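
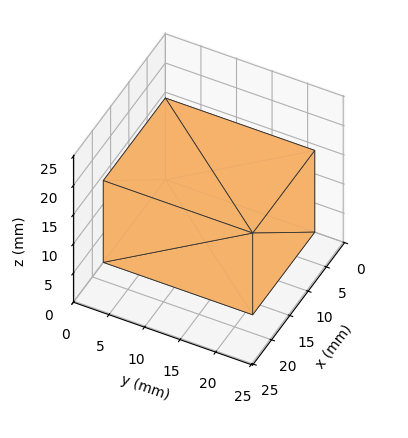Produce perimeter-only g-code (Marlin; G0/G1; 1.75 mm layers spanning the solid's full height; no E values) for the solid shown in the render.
Reading the render: the shape is a rectangular box, roughly 17 × 21 mm footprint and 14 mm tall (dimensions read to the nearest mm from the axis ticks). For the g-code, the solid's height is divided into equal slices at the stated Δz and each level perimeter traced with G1 moves after a G0 lift.

; perimeter-only toolpath
G21 ; units = mm
G90 ; absolute positioning
G28 ; home
; layer 1
G0 Z1.75
G0 X0.00 Y0.00
G1 X17.00 Y0.00
G1 X17.00 Y21.00
G1 X0.00 Y21.00
G1 X0.00 Y0.00
; layer 2
G0 Z3.50
G0 X0.00 Y0.00
G1 X17.00 Y0.00
G1 X17.00 Y21.00
G1 X0.00 Y21.00
G1 X0.00 Y0.00
; layer 3
G0 Z5.25
G0 X0.00 Y0.00
G1 X17.00 Y0.00
G1 X17.00 Y21.00
G1 X0.00 Y21.00
G1 X0.00 Y0.00
; layer 4
G0 Z7.00
G0 X0.00 Y0.00
G1 X17.00 Y0.00
G1 X17.00 Y21.00
G1 X0.00 Y21.00
G1 X0.00 Y0.00
; layer 5
G0 Z8.75
G0 X0.00 Y0.00
G1 X17.00 Y0.00
G1 X17.00 Y21.00
G1 X0.00 Y21.00
G1 X0.00 Y0.00
; layer 6
G0 Z10.50
G0 X0.00 Y0.00
G1 X17.00 Y0.00
G1 X17.00 Y21.00
G1 X0.00 Y21.00
G1 X0.00 Y0.00
; layer 7
G0 Z12.25
G0 X0.00 Y0.00
G1 X17.00 Y0.00
G1 X17.00 Y21.00
G1 X0.00 Y21.00
G1 X0.00 Y0.00
; layer 8
G0 Z14.00
G0 X0.00 Y0.00
G1 X17.00 Y0.00
G1 X17.00 Y21.00
G1 X0.00 Y21.00
G1 X0.00 Y0.00
M2 ; end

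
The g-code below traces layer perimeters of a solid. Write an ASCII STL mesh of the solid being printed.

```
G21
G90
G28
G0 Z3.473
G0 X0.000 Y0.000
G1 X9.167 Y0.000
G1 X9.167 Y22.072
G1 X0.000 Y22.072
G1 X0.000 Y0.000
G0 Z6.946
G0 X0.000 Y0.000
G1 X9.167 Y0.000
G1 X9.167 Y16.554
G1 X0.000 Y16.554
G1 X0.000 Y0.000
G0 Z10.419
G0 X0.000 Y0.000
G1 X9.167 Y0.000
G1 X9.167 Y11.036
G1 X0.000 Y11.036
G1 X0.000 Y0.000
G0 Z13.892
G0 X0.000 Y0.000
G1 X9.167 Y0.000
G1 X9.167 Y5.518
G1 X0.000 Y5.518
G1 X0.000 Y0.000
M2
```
solid part
  facet normal 0.0000 0.0000 -1.0000
    outer loop
      vertex 9.167 27.590 0.000
      vertex 9.167 0.000 0.000
      vertex 0.000 0.000 0.000
    endloop
  endfacet
  facet normal 0.0000 0.0000 -1.0000
    outer loop
      vertex 0.000 27.590 0.000
      vertex 9.167 27.590 0.000
      vertex 0.000 0.000 0.000
    endloop
  endfacet
  facet normal 0.0000 -1.0000 0.0000
    outer loop
      vertex 0.000 0.000 0.000
      vertex 9.167 0.000 0.000
      vertex 9.167 0.000 17.365
    endloop
  endfacet
  facet normal 0.0000 -1.0000 0.0000
    outer loop
      vertex 0.000 0.000 0.000
      vertex 9.167 0.000 17.365
      vertex 0.000 0.000 17.365
    endloop
  endfacet
  facet normal 0.0000 0.5327 0.8463
    outer loop
      vertex 0.000 0.000 17.365
      vertex 9.167 0.000 17.365
      vertex 9.167 27.590 0.000
    endloop
  endfacet
  facet normal 0.0000 0.5327 0.8463
    outer loop
      vertex 0.000 0.000 17.365
      vertex 9.167 27.590 0.000
      vertex 0.000 27.590 0.000
    endloop
  endfacet
  facet normal -1.0000 0.0000 0.0000
    outer loop
      vertex 0.000 0.000 17.365
      vertex 0.000 27.590 0.000
      vertex 0.000 0.000 0.000
    endloop
  endfacet
  facet normal 1.0000 0.0000 0.0000
    outer loop
      vertex 9.167 0.000 0.000
      vertex 9.167 27.590 0.000
      vertex 9.167 0.000 17.365
    endloop
  endfacet
endsolid part

The G0 Z moves step by Δz≈3.473 mm. The G1 loops shrink linearly with z, so the solid tapers from its base footprint up to z≈17.4. Closing with a flat bottom cap and the tapered top and triangulating gives 8 facets — a wedge (ramp): 9.17 × 27.6 mm base, rising to 17.4 mm along the y=0 edge and sloping linearly to z=0 at y=27.6.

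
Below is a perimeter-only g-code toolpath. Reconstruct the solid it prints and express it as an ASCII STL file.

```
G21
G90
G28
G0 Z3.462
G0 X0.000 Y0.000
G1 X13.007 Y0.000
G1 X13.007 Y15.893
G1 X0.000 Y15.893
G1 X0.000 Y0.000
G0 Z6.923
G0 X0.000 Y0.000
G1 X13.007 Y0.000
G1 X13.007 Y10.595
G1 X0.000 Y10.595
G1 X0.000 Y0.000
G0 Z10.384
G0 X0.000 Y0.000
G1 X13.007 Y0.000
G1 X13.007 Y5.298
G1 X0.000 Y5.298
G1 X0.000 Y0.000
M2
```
solid part
  facet normal 0.0000 0.0000 -1.0000
    outer loop
      vertex 13.007 21.190 0.000
      vertex 13.007 0.000 0.000
      vertex 0.000 0.000 0.000
    endloop
  endfacet
  facet normal 0.0000 0.0000 -1.0000
    outer loop
      vertex 0.000 21.190 0.000
      vertex 13.007 21.190 0.000
      vertex 0.000 0.000 0.000
    endloop
  endfacet
  facet normal 0.0000 -1.0000 0.0000
    outer loop
      vertex 0.000 0.000 0.000
      vertex 13.007 0.000 0.000
      vertex 13.007 0.000 13.846
    endloop
  endfacet
  facet normal 0.0000 -1.0000 0.0000
    outer loop
      vertex 0.000 0.000 0.000
      vertex 13.007 0.000 13.846
      vertex 0.000 0.000 13.846
    endloop
  endfacet
  facet normal 0.0000 0.5470 0.8371
    outer loop
      vertex 0.000 0.000 13.846
      vertex 13.007 0.000 13.846
      vertex 13.007 21.190 0.000
    endloop
  endfacet
  facet normal 0.0000 0.5470 0.8371
    outer loop
      vertex 0.000 0.000 13.846
      vertex 13.007 21.190 0.000
      vertex 0.000 21.190 0.000
    endloop
  endfacet
  facet normal -1.0000 0.0000 0.0000
    outer loop
      vertex 0.000 0.000 13.846
      vertex 0.000 21.190 0.000
      vertex 0.000 0.000 0.000
    endloop
  endfacet
  facet normal 1.0000 0.0000 0.0000
    outer loop
      vertex 13.007 0.000 0.000
      vertex 13.007 21.190 0.000
      vertex 13.007 0.000 13.846
    endloop
  endfacet
endsolid part

The G0 Z moves step by Δz≈3.462 mm. The G1 loops shrink linearly with z, so the solid tapers from its base footprint up to z≈13.8. Closing with a flat bottom cap and the tapered top and triangulating gives 8 facets — a wedge (ramp): 13 × 21.2 mm base, rising to 13.8 mm along the y=0 edge and sloping linearly to z=0 at y=21.2.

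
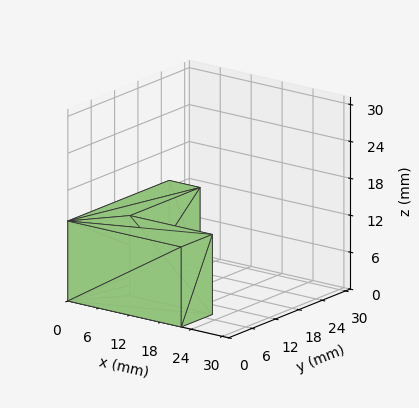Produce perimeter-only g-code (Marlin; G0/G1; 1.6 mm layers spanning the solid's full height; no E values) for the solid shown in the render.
Reading the render: the shape is an L-shaped prism: outer 22 × 26 mm, arm thicknesses ≈ 8 mm (horizontal) and 6 mm (vertical), extruded 13 mm in z (dimensions read to the nearest mm from the axis ticks). For the g-code, the solid's height is divided into equal slices at the stated Δz and each level perimeter traced with G1 moves after a G0 lift.

; perimeter-only toolpath
G21 ; units = mm
G90 ; absolute positioning
G28 ; home
; layer 1
G0 Z1.6
G0 X0.0 Y0.0
G1 X22.0 Y0.0
G1 X22.0 Y8.0
G1 X6.0 Y8.0
G1 X6.0 Y26.0
G1 X0.0 Y26.0
G1 X0.0 Y0.0
; layer 2
G0 Z3.2
G0 X0.0 Y0.0
G1 X22.0 Y0.0
G1 X22.0 Y8.0
G1 X6.0 Y8.0
G1 X6.0 Y26.0
G1 X0.0 Y26.0
G1 X0.0 Y0.0
; layer 3
G0 Z4.9
G0 X0.0 Y0.0
G1 X22.0 Y0.0
G1 X22.0 Y8.0
G1 X6.0 Y8.0
G1 X6.0 Y26.0
G1 X0.0 Y26.0
G1 X0.0 Y0.0
; layer 4
G0 Z6.5
G0 X0.0 Y0.0
G1 X22.0 Y0.0
G1 X22.0 Y8.0
G1 X6.0 Y8.0
G1 X6.0 Y26.0
G1 X0.0 Y26.0
G1 X0.0 Y0.0
; layer 5
G0 Z8.1
G0 X0.0 Y0.0
G1 X22.0 Y0.0
G1 X22.0 Y8.0
G1 X6.0 Y8.0
G1 X6.0 Y26.0
G1 X0.0 Y26.0
G1 X0.0 Y0.0
; layer 6
G0 Z9.8
G0 X0.0 Y0.0
G1 X22.0 Y0.0
G1 X22.0 Y8.0
G1 X6.0 Y8.0
G1 X6.0 Y26.0
G1 X0.0 Y26.0
G1 X0.0 Y0.0
; layer 7
G0 Z11.4
G0 X0.0 Y0.0
G1 X22.0 Y0.0
G1 X22.0 Y8.0
G1 X6.0 Y8.0
G1 X6.0 Y26.0
G1 X0.0 Y26.0
G1 X0.0 Y0.0
; layer 8
G0 Z13.0
G0 X0.0 Y0.0
G1 X22.0 Y0.0
G1 X22.0 Y8.0
G1 X6.0 Y8.0
G1 X6.0 Y26.0
G1 X0.0 Y26.0
G1 X0.0 Y0.0
M2 ; end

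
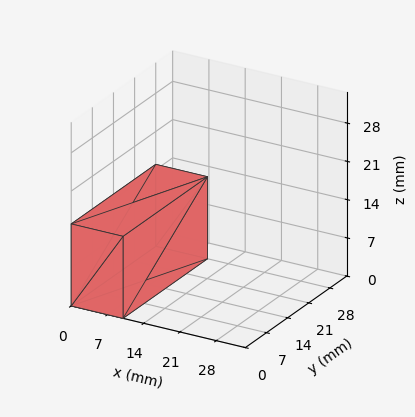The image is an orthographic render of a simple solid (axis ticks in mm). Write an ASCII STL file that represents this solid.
Reading the render: the shape is a rectangular box, roughly 10 × 28 mm footprint and 15 mm tall (dimensions read to the nearest mm from the axis ticks). For the STL, each face is triangulated and given an outward normal.

solid part
  facet normal 0.0000 0.0000 -1.0000
    outer loop
      vertex 10.0 28.0 0.0
      vertex 10.0 0.0 0.0
      vertex 0.0 0.0 0.0
    endloop
  endfacet
  facet normal 0.0000 0.0000 -1.0000
    outer loop
      vertex 0.0 28.0 0.0
      vertex 10.0 28.0 0.0
      vertex 0.0 0.0 0.0
    endloop
  endfacet
  facet normal 0.0000 0.0000 1.0000
    outer loop
      vertex 0.0 0.0 15.0
      vertex 10.0 0.0 15.0
      vertex 10.0 28.0 15.0
    endloop
  endfacet
  facet normal 0.0000 0.0000 1.0000
    outer loop
      vertex 0.0 0.0 15.0
      vertex 10.0 28.0 15.0
      vertex 0.0 28.0 15.0
    endloop
  endfacet
  facet normal 0.0000 -1.0000 0.0000
    outer loop
      vertex 0.0 0.0 0.0
      vertex 10.0 0.0 0.0
      vertex 10.0 0.0 15.0
    endloop
  endfacet
  facet normal 0.0000 -1.0000 0.0000
    outer loop
      vertex 0.0 0.0 0.0
      vertex 10.0 0.0 15.0
      vertex 0.0 0.0 15.0
    endloop
  endfacet
  facet normal 0.0000 1.0000 0.0000
    outer loop
      vertex 10.0 28.0 15.0
      vertex 10.0 28.0 0.0
      vertex 0.0 28.0 0.0
    endloop
  endfacet
  facet normal 0.0000 1.0000 0.0000
    outer loop
      vertex 0.0 28.0 15.0
      vertex 10.0 28.0 15.0
      vertex 0.0 28.0 0.0
    endloop
  endfacet
  facet normal -1.0000 0.0000 0.0000
    outer loop
      vertex 0.0 28.0 15.0
      vertex 0.0 28.0 0.0
      vertex 0.0 0.0 0.0
    endloop
  endfacet
  facet normal -1.0000 0.0000 0.0000
    outer loop
      vertex 0.0 0.0 15.0
      vertex 0.0 28.0 15.0
      vertex 0.0 0.0 0.0
    endloop
  endfacet
  facet normal 1.0000 0.0000 0.0000
    outer loop
      vertex 10.0 0.0 0.0
      vertex 10.0 28.0 0.0
      vertex 10.0 28.0 15.0
    endloop
  endfacet
  facet normal 1.0000 0.0000 0.0000
    outer loop
      vertex 10.0 0.0 0.0
      vertex 10.0 28.0 15.0
      vertex 10.0 0.0 15.0
    endloop
  endfacet
endsolid part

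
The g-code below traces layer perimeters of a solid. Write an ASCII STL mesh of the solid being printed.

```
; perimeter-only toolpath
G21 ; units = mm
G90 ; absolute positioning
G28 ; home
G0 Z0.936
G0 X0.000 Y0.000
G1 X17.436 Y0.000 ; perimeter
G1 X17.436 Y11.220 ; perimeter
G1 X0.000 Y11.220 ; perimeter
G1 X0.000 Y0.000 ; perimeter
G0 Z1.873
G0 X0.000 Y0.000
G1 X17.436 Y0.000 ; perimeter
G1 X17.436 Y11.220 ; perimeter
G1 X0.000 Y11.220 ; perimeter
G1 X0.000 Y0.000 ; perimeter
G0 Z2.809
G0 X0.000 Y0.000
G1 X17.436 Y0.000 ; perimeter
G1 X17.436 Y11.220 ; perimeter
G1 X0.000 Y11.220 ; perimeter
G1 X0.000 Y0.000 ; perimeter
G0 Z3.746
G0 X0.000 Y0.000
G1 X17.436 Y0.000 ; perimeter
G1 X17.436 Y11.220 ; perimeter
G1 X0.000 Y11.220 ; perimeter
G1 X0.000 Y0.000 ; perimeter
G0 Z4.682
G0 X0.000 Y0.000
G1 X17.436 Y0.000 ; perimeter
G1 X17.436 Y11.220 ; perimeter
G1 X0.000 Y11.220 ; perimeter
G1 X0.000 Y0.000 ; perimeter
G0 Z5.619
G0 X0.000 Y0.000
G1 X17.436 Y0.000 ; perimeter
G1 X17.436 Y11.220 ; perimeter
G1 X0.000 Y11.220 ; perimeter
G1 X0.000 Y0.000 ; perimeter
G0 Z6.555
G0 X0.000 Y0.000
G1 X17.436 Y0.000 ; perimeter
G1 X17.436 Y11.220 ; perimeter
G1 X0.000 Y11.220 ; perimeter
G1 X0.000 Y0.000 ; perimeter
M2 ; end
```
solid part
  facet normal 0.0000 0.0000 -1.0000
    outer loop
      vertex 17.436 11.220 0.000
      vertex 17.436 0.000 0.000
      vertex 0.000 0.000 0.000
    endloop
  endfacet
  facet normal 0.0000 0.0000 -1.0000
    outer loop
      vertex 0.000 11.220 0.000
      vertex 17.436 11.220 0.000
      vertex 0.000 0.000 0.000
    endloop
  endfacet
  facet normal 0.0000 0.0000 1.0000
    outer loop
      vertex 0.000 0.000 6.555
      vertex 17.436 0.000 6.555
      vertex 17.436 11.220 6.555
    endloop
  endfacet
  facet normal 0.0000 0.0000 1.0000
    outer loop
      vertex 0.000 0.000 6.555
      vertex 17.436 11.220 6.555
      vertex 0.000 11.220 6.555
    endloop
  endfacet
  facet normal 0.0000 -1.0000 0.0000
    outer loop
      vertex 0.000 0.000 0.000
      vertex 17.436 0.000 0.000
      vertex 17.436 0.000 6.555
    endloop
  endfacet
  facet normal 0.0000 -1.0000 0.0000
    outer loop
      vertex 0.000 0.000 0.000
      vertex 17.436 0.000 6.555
      vertex 0.000 0.000 6.555
    endloop
  endfacet
  facet normal 0.0000 1.0000 0.0000
    outer loop
      vertex 17.436 11.220 6.555
      vertex 17.436 11.220 0.000
      vertex 0.000 11.220 0.000
    endloop
  endfacet
  facet normal 0.0000 1.0000 0.0000
    outer loop
      vertex 0.000 11.220 6.555
      vertex 17.436 11.220 6.555
      vertex 0.000 11.220 0.000
    endloop
  endfacet
  facet normal -1.0000 0.0000 0.0000
    outer loop
      vertex 0.000 11.220 6.555
      vertex 0.000 11.220 0.000
      vertex 0.000 0.000 0.000
    endloop
  endfacet
  facet normal -1.0000 0.0000 0.0000
    outer loop
      vertex 0.000 0.000 6.555
      vertex 0.000 11.220 6.555
      vertex 0.000 0.000 0.000
    endloop
  endfacet
  facet normal 1.0000 0.0000 0.0000
    outer loop
      vertex 17.436 0.000 0.000
      vertex 17.436 11.220 0.000
      vertex 17.436 11.220 6.555
    endloop
  endfacet
  facet normal 1.0000 0.0000 0.0000
    outer loop
      vertex 17.436 0.000 0.000
      vertex 17.436 11.220 6.555
      vertex 17.436 0.000 6.555
    endloop
  endfacet
endsolid part

The G0 Z moves step by Δz≈0.936 mm. Every layer's G1 loop is the same polygon, so the solid is a straight extrusion of it from z=0 to z≈6.55. Closing with flat bottom and top caps and triangulating gives 12 facets — a rectangular box, roughly 17.4 × 11.2 mm footprint and 6.55 mm tall.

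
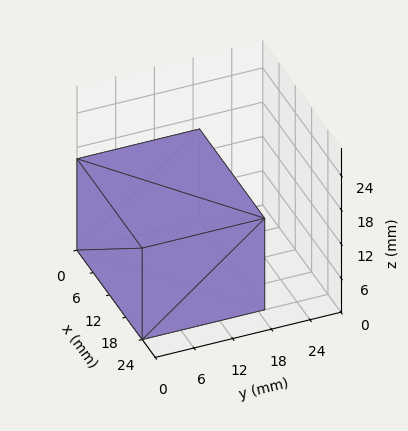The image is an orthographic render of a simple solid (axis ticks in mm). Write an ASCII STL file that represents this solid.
Reading the render: the shape is a rectangular box, roughly 24 × 19 mm footprint and 16 mm tall (dimensions read to the nearest mm from the axis ticks). For the STL, each face is triangulated and given an outward normal.

solid part
  facet normal 0.0000 0.0000 -1.0000
    outer loop
      vertex 24.00 19.00 0.00
      vertex 24.00 0.00 0.00
      vertex 0.00 0.00 0.00
    endloop
  endfacet
  facet normal 0.0000 0.0000 -1.0000
    outer loop
      vertex 0.00 19.00 0.00
      vertex 24.00 19.00 0.00
      vertex 0.00 0.00 0.00
    endloop
  endfacet
  facet normal 0.0000 0.0000 1.0000
    outer loop
      vertex 0.00 0.00 16.00
      vertex 24.00 0.00 16.00
      vertex 24.00 19.00 16.00
    endloop
  endfacet
  facet normal 0.0000 0.0000 1.0000
    outer loop
      vertex 0.00 0.00 16.00
      vertex 24.00 19.00 16.00
      vertex 0.00 19.00 16.00
    endloop
  endfacet
  facet normal 0.0000 -1.0000 0.0000
    outer loop
      vertex 0.00 0.00 0.00
      vertex 24.00 0.00 0.00
      vertex 24.00 0.00 16.00
    endloop
  endfacet
  facet normal 0.0000 -1.0000 0.0000
    outer loop
      vertex 0.00 0.00 0.00
      vertex 24.00 0.00 16.00
      vertex 0.00 0.00 16.00
    endloop
  endfacet
  facet normal 0.0000 1.0000 0.0000
    outer loop
      vertex 24.00 19.00 16.00
      vertex 24.00 19.00 0.00
      vertex 0.00 19.00 0.00
    endloop
  endfacet
  facet normal 0.0000 1.0000 0.0000
    outer loop
      vertex 0.00 19.00 16.00
      vertex 24.00 19.00 16.00
      vertex 0.00 19.00 0.00
    endloop
  endfacet
  facet normal -1.0000 0.0000 0.0000
    outer loop
      vertex 0.00 19.00 16.00
      vertex 0.00 19.00 0.00
      vertex 0.00 0.00 0.00
    endloop
  endfacet
  facet normal -1.0000 0.0000 0.0000
    outer loop
      vertex 0.00 0.00 16.00
      vertex 0.00 19.00 16.00
      vertex 0.00 0.00 0.00
    endloop
  endfacet
  facet normal 1.0000 0.0000 0.0000
    outer loop
      vertex 24.00 0.00 0.00
      vertex 24.00 19.00 0.00
      vertex 24.00 19.00 16.00
    endloop
  endfacet
  facet normal 1.0000 0.0000 0.0000
    outer loop
      vertex 24.00 0.00 0.00
      vertex 24.00 19.00 16.00
      vertex 24.00 0.00 16.00
    endloop
  endfacet
endsolid part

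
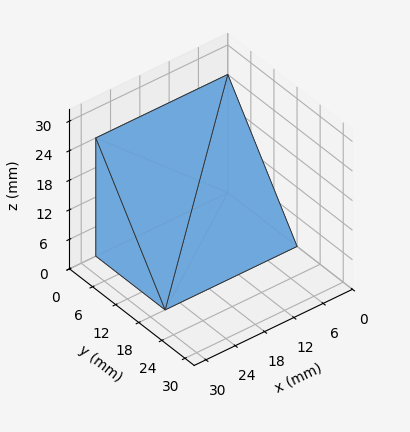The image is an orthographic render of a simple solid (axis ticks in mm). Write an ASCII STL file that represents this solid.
Reading the render: the shape is a wedge (ramp): 27 × 18 mm base, rising to 24 mm along the y=0 edge and sloping linearly to z=0 at y=18 (dimensions read to the nearest mm from the axis ticks). For the STL, each face is triangulated and given an outward normal.

solid part
  facet normal 0.0000 0.0000 -1.0000
    outer loop
      vertex 27.000 18.000 0.000
      vertex 27.000 0.000 0.000
      vertex 0.000 0.000 0.000
    endloop
  endfacet
  facet normal 0.0000 0.0000 -1.0000
    outer loop
      vertex 0.000 18.000 0.000
      vertex 27.000 18.000 0.000
      vertex 0.000 0.000 0.000
    endloop
  endfacet
  facet normal 0.0000 -1.0000 0.0000
    outer loop
      vertex 0.000 0.000 0.000
      vertex 27.000 0.000 0.000
      vertex 27.000 0.000 24.000
    endloop
  endfacet
  facet normal 0.0000 -1.0000 0.0000
    outer loop
      vertex 0.000 0.000 0.000
      vertex 27.000 0.000 24.000
      vertex 0.000 0.000 24.000
    endloop
  endfacet
  facet normal 0.0000 0.8000 0.6000
    outer loop
      vertex 0.000 0.000 24.000
      vertex 27.000 0.000 24.000
      vertex 27.000 18.000 0.000
    endloop
  endfacet
  facet normal 0.0000 0.8000 0.6000
    outer loop
      vertex 0.000 0.000 24.000
      vertex 27.000 18.000 0.000
      vertex 0.000 18.000 0.000
    endloop
  endfacet
  facet normal -1.0000 0.0000 0.0000
    outer loop
      vertex 0.000 0.000 24.000
      vertex 0.000 18.000 0.000
      vertex 0.000 0.000 0.000
    endloop
  endfacet
  facet normal 1.0000 0.0000 0.0000
    outer loop
      vertex 27.000 0.000 0.000
      vertex 27.000 18.000 0.000
      vertex 27.000 0.000 24.000
    endloop
  endfacet
endsolid part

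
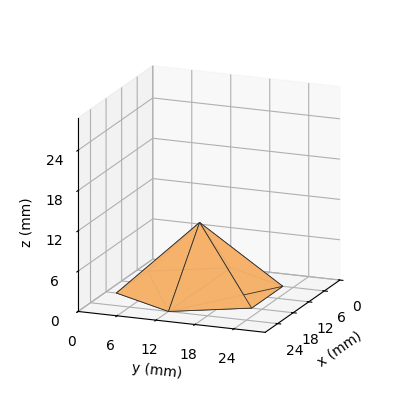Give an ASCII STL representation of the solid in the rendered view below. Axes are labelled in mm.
Reading the render: the shape is a regular 6-sided pyramid, base circumscribed radius ≈ 12 mm, apex at z ≈ 10 mm (dimensions read to the nearest mm from the axis ticks). For the STL, each face is triangulated and given an outward normal.

solid part
  facet normal 0.0000 0.0000 -1.0000
    outer loop
      vertex 6.0 22.4 0.0
      vertex 18.0 22.4 0.0
      vertex 24.0 12.0 0.0
    endloop
  endfacet
  facet normal 0.0000 0.0000 -1.0000
    outer loop
      vertex 0.0 12.0 0.0
      vertex 6.0 22.4 0.0
      vertex 24.0 12.0 0.0
    endloop
  endfacet
  facet normal 0.0000 0.0000 -1.0000
    outer loop
      vertex 6.0 1.6 0.0
      vertex 0.0 12.0 0.0
      vertex 24.0 12.0 0.0
    endloop
  endfacet
  facet normal 0.0000 0.0000 -1.0000
    outer loop
      vertex 18.0 1.6 0.0
      vertex 6.0 1.6 0.0
      vertex 24.0 12.0 0.0
    endloop
  endfacet
  facet normal 0.6005 0.3465 0.7206
    outer loop
      vertex 24.0 12.0 0.0
      vertex 18.0 22.4 0.0
      vertex 12.0 12.0 10.0
    endloop
  endfacet
  facet normal 0.0000 0.6931 0.7208
    outer loop
      vertex 18.0 22.4 0.0
      vertex 6.0 22.4 0.0
      vertex 12.0 12.0 10.0
    endloop
  endfacet
  facet normal -0.6005 0.3465 0.7206
    outer loop
      vertex 6.0 22.4 0.0
      vertex 0.0 12.0 0.0
      vertex 12.0 12.0 10.0
    endloop
  endfacet
  facet normal -0.6005 -0.3465 0.7206
    outer loop
      vertex 0.0 12.0 0.0
      vertex 6.0 1.6 0.0
      vertex 12.0 12.0 10.0
    endloop
  endfacet
  facet normal 0.0000 -0.6931 0.7208
    outer loop
      vertex 6.0 1.6 0.0
      vertex 18.0 1.6 0.0
      vertex 12.0 12.0 10.0
    endloop
  endfacet
  facet normal 0.6005 -0.3465 0.7206
    outer loop
      vertex 18.0 1.6 0.0
      vertex 24.0 12.0 0.0
      vertex 12.0 12.0 10.0
    endloop
  endfacet
endsolid part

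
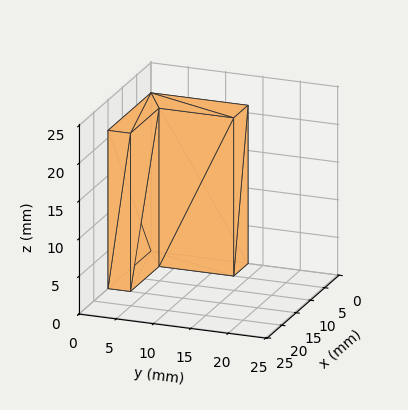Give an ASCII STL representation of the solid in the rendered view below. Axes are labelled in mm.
Reading the render: the shape is an L-shaped prism: outer 15 × 13 mm, arm thicknesses ≈ 3 mm (horizontal) and 5 mm (vertical), extruded 21 mm in z (dimensions read to the nearest mm from the axis ticks). For the STL, each face is triangulated and given an outward normal.

solid part
  facet normal 0.0000 0.0000 -1.0000
    outer loop
      vertex 15.00 3.00 0.00
      vertex 15.00 0.00 0.00
      vertex 0.00 0.00 0.00
    endloop
  endfacet
  facet normal 0.0000 0.0000 -1.0000
    outer loop
      vertex 5.00 3.00 0.00
      vertex 15.00 3.00 0.00
      vertex 0.00 0.00 0.00
    endloop
  endfacet
  facet normal 0.0000 0.0000 -1.0000
    outer loop
      vertex 5.00 13.00 0.00
      vertex 5.00 3.00 0.00
      vertex 0.00 0.00 0.00
    endloop
  endfacet
  facet normal 0.0000 0.0000 -1.0000
    outer loop
      vertex 0.00 13.00 0.00
      vertex 5.00 13.00 0.00
      vertex 0.00 0.00 0.00
    endloop
  endfacet
  facet normal 0.0000 0.0000 1.0000
    outer loop
      vertex 0.00 0.00 21.00
      vertex 15.00 0.00 21.00
      vertex 15.00 3.00 21.00
    endloop
  endfacet
  facet normal 0.0000 0.0000 1.0000
    outer loop
      vertex 0.00 0.00 21.00
      vertex 15.00 3.00 21.00
      vertex 5.00 3.00 21.00
    endloop
  endfacet
  facet normal 0.0000 0.0000 1.0000
    outer loop
      vertex 0.00 0.00 21.00
      vertex 5.00 3.00 21.00
      vertex 5.00 13.00 21.00
    endloop
  endfacet
  facet normal 0.0000 0.0000 1.0000
    outer loop
      vertex 0.00 0.00 21.00
      vertex 5.00 13.00 21.00
      vertex 0.00 13.00 21.00
    endloop
  endfacet
  facet normal 0.0000 -1.0000 0.0000
    outer loop
      vertex 0.00 0.00 0.00
      vertex 15.00 0.00 0.00
      vertex 15.00 0.00 21.00
    endloop
  endfacet
  facet normal 0.0000 -1.0000 0.0000
    outer loop
      vertex 0.00 0.00 0.00
      vertex 15.00 0.00 21.00
      vertex 0.00 0.00 21.00
    endloop
  endfacet
  facet normal 1.0000 0.0000 0.0000
    outer loop
      vertex 15.00 0.00 0.00
      vertex 15.00 3.00 0.00
      vertex 15.00 3.00 21.00
    endloop
  endfacet
  facet normal 1.0000 0.0000 0.0000
    outer loop
      vertex 15.00 0.00 0.00
      vertex 15.00 3.00 21.00
      vertex 15.00 0.00 21.00
    endloop
  endfacet
  facet normal 0.0000 1.0000 0.0000
    outer loop
      vertex 15.00 3.00 0.00
      vertex 5.00 3.00 0.00
      vertex 5.00 3.00 21.00
    endloop
  endfacet
  facet normal 0.0000 1.0000 0.0000
    outer loop
      vertex 15.00 3.00 0.00
      vertex 5.00 3.00 21.00
      vertex 15.00 3.00 21.00
    endloop
  endfacet
  facet normal 1.0000 0.0000 0.0000
    outer loop
      vertex 5.00 3.00 0.00
      vertex 5.00 13.00 0.00
      vertex 5.00 13.00 21.00
    endloop
  endfacet
  facet normal 1.0000 0.0000 0.0000
    outer loop
      vertex 5.00 3.00 0.00
      vertex 5.00 13.00 21.00
      vertex 5.00 3.00 21.00
    endloop
  endfacet
  facet normal 0.0000 1.0000 0.0000
    outer loop
      vertex 5.00 13.00 0.00
      vertex 0.00 13.00 0.00
      vertex 0.00 13.00 21.00
    endloop
  endfacet
  facet normal 0.0000 1.0000 0.0000
    outer loop
      vertex 5.00 13.00 0.00
      vertex 0.00 13.00 21.00
      vertex 5.00 13.00 21.00
    endloop
  endfacet
  facet normal -1.0000 0.0000 0.0000
    outer loop
      vertex 0.00 13.00 0.00
      vertex 0.00 0.00 0.00
      vertex 0.00 0.00 21.00
    endloop
  endfacet
  facet normal -1.0000 0.0000 0.0000
    outer loop
      vertex 0.00 13.00 0.00
      vertex 0.00 0.00 21.00
      vertex 0.00 13.00 21.00
    endloop
  endfacet
endsolid part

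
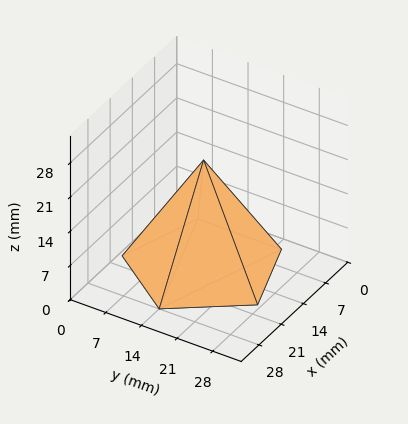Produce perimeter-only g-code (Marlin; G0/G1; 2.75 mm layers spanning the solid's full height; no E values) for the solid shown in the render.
Reading the render: the shape is a regular 5-sided pyramid, base circumscribed radius ≈ 14 mm, apex at z ≈ 22 mm (dimensions read to the nearest mm from the axis ticks). For the g-code, the solid's height is divided into equal slices at the stated Δz and each level perimeter traced with G1 moves after a G0 lift.

; perimeter-only toolpath
G21 ; units = mm
G90 ; absolute positioning
G28 ; home
; layer 1
G0 Z2.75
G0 X26.25 Y14.00
G1 X17.79 Y25.65
G1 X4.09 Y21.20
G1 X4.09 Y6.80
G1 X17.79 Y2.35
G1 X26.25 Y14.00
; layer 2
G0 Z5.50
G0 X24.50 Y14.00
G1 X17.25 Y23.98
G1 X5.50 Y20.17
G1 X5.50 Y7.83
G1 X17.25 Y4.02
G1 X24.50 Y14.00
; layer 3
G0 Z8.25
G0 X22.75 Y14.00
G1 X16.71 Y22.32
G1 X6.92 Y19.14
G1 X6.92 Y8.86
G1 X16.71 Y5.68
G1 X22.75 Y14.00
; layer 4
G0 Z11.00
G0 X21.00 Y14.00
G1 X16.16 Y20.66
G1 X8.34 Y18.12
G1 X8.34 Y9.88
G1 X16.16 Y7.34
G1 X21.00 Y14.00
; layer 5
G0 Z13.75
G0 X19.25 Y14.00
G1 X15.62 Y18.99
G1 X9.75 Y17.09
G1 X9.75 Y10.91
G1 X15.62 Y9.01
G1 X19.25 Y14.00
; layer 6
G0 Z16.50
G0 X17.50 Y14.00
G1 X15.08 Y17.33
G1 X11.17 Y16.06
G1 X11.17 Y11.94
G1 X15.08 Y10.67
G1 X17.50 Y14.00
; layer 7
G0 Z19.25
G0 X15.75 Y14.00
G1 X14.54 Y15.66
G1 X12.58 Y15.03
G1 X12.58 Y12.97
G1 X14.54 Y12.34
G1 X15.75 Y14.00
M2 ; end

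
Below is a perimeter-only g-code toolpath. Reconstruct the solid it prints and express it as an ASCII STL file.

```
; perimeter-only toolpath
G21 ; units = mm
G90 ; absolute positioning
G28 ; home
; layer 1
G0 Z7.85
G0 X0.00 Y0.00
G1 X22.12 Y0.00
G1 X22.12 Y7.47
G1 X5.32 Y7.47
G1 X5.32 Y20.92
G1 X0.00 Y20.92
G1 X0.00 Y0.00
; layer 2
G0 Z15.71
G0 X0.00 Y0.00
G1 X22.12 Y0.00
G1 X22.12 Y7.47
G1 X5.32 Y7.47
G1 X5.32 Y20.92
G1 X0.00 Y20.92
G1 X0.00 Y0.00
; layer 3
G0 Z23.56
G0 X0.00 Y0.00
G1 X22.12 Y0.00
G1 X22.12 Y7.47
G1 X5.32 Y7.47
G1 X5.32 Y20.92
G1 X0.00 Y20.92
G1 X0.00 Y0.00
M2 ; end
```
solid part
  facet normal 0.0000 0.0000 -1.0000
    outer loop
      vertex 22.12 7.47 0.00
      vertex 22.12 0.00 0.00
      vertex 0.00 0.00 0.00
    endloop
  endfacet
  facet normal 0.0000 0.0000 -1.0000
    outer loop
      vertex 5.32 7.47 0.00
      vertex 22.12 7.47 0.00
      vertex 0.00 0.00 0.00
    endloop
  endfacet
  facet normal 0.0000 0.0000 -1.0000
    outer loop
      vertex 5.32 20.92 0.00
      vertex 5.32 7.47 0.00
      vertex 0.00 0.00 0.00
    endloop
  endfacet
  facet normal 0.0000 0.0000 -1.0000
    outer loop
      vertex 0.00 20.92 0.00
      vertex 5.32 20.92 0.00
      vertex 0.00 0.00 0.00
    endloop
  endfacet
  facet normal 0.0000 0.0000 1.0000
    outer loop
      vertex 0.00 0.00 23.56
      vertex 22.12 0.00 23.56
      vertex 22.12 7.47 23.56
    endloop
  endfacet
  facet normal 0.0000 0.0000 1.0000
    outer loop
      vertex 0.00 0.00 23.56
      vertex 22.12 7.47 23.56
      vertex 5.32 7.47 23.56
    endloop
  endfacet
  facet normal 0.0000 0.0000 1.0000
    outer loop
      vertex 0.00 0.00 23.56
      vertex 5.32 7.47 23.56
      vertex 5.32 20.92 23.56
    endloop
  endfacet
  facet normal 0.0000 0.0000 1.0000
    outer loop
      vertex 0.00 0.00 23.56
      vertex 5.32 20.92 23.56
      vertex 0.00 20.92 23.56
    endloop
  endfacet
  facet normal 0.0000 -1.0000 0.0000
    outer loop
      vertex 0.00 0.00 0.00
      vertex 22.12 0.00 0.00
      vertex 22.12 0.00 23.56
    endloop
  endfacet
  facet normal 0.0000 -1.0000 0.0000
    outer loop
      vertex 0.00 0.00 0.00
      vertex 22.12 0.00 23.56
      vertex 0.00 0.00 23.56
    endloop
  endfacet
  facet normal 1.0000 0.0000 0.0000
    outer loop
      vertex 22.12 0.00 0.00
      vertex 22.12 7.47 0.00
      vertex 22.12 7.47 23.56
    endloop
  endfacet
  facet normal 1.0000 0.0000 0.0000
    outer loop
      vertex 22.12 0.00 0.00
      vertex 22.12 7.47 23.56
      vertex 22.12 0.00 23.56
    endloop
  endfacet
  facet normal 0.0000 1.0000 0.0000
    outer loop
      vertex 22.12 7.47 0.00
      vertex 5.32 7.47 0.00
      vertex 5.32 7.47 23.56
    endloop
  endfacet
  facet normal 0.0000 1.0000 0.0000
    outer loop
      vertex 22.12 7.47 0.00
      vertex 5.32 7.47 23.56
      vertex 22.12 7.47 23.56
    endloop
  endfacet
  facet normal 1.0000 0.0000 0.0000
    outer loop
      vertex 5.32 7.47 0.00
      vertex 5.32 20.92 0.00
      vertex 5.32 20.92 23.56
    endloop
  endfacet
  facet normal 1.0000 0.0000 0.0000
    outer loop
      vertex 5.32 7.47 0.00
      vertex 5.32 20.92 23.56
      vertex 5.32 7.47 23.56
    endloop
  endfacet
  facet normal 0.0000 1.0000 0.0000
    outer loop
      vertex 5.32 20.92 0.00
      vertex 0.00 20.92 0.00
      vertex 0.00 20.92 23.56
    endloop
  endfacet
  facet normal 0.0000 1.0000 0.0000
    outer loop
      vertex 5.32 20.92 0.00
      vertex 0.00 20.92 23.56
      vertex 5.32 20.92 23.56
    endloop
  endfacet
  facet normal -1.0000 0.0000 0.0000
    outer loop
      vertex 0.00 20.92 0.00
      vertex 0.00 0.00 0.00
      vertex 0.00 0.00 23.56
    endloop
  endfacet
  facet normal -1.0000 0.0000 0.0000
    outer loop
      vertex 0.00 20.92 0.00
      vertex 0.00 0.00 23.56
      vertex 0.00 20.92 23.56
    endloop
  endfacet
endsolid part

The G0 Z moves step by Δz≈7.85 mm. Every layer's G1 loop is the same polygon, so the solid is a straight extrusion of it from z=0 to z≈23.6. Closing with flat bottom and top caps and triangulating gives 20 facets — an L-shaped prism: outer 22.1 × 20.9 mm, arm thicknesses ≈ 7.47 mm (horizontal) and 5.32 mm (vertical), extruded 23.6 mm in z.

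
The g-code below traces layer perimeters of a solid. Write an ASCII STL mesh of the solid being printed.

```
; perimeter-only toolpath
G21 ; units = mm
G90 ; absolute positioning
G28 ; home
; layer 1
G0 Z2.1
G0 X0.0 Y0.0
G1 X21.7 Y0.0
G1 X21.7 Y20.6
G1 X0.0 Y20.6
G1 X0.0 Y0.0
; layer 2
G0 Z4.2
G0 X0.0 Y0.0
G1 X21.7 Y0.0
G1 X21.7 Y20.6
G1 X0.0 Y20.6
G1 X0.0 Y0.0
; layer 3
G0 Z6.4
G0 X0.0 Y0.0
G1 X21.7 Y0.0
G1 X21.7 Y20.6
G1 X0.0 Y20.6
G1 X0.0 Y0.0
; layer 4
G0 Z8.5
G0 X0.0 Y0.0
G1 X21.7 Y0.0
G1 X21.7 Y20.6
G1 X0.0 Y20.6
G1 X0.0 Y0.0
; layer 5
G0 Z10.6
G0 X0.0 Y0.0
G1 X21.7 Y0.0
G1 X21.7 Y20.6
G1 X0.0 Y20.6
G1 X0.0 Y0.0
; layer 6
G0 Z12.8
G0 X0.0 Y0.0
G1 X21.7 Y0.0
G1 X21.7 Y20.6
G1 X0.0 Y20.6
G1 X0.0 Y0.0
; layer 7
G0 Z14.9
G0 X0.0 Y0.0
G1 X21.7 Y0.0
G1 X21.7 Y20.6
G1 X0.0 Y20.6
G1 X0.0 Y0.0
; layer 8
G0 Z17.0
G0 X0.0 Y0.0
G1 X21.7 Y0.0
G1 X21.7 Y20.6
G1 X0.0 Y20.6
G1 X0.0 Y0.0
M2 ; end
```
solid part
  facet normal 0.0000 0.0000 -1.0000
    outer loop
      vertex 21.7 20.6 0.0
      vertex 21.7 0.0 0.0
      vertex 0.0 0.0 0.0
    endloop
  endfacet
  facet normal 0.0000 0.0000 -1.0000
    outer loop
      vertex 0.0 20.6 0.0
      vertex 21.7 20.6 0.0
      vertex 0.0 0.0 0.0
    endloop
  endfacet
  facet normal 0.0000 0.0000 1.0000
    outer loop
      vertex 0.0 0.0 17.0
      vertex 21.7 0.0 17.0
      vertex 21.7 20.6 17.0
    endloop
  endfacet
  facet normal 0.0000 0.0000 1.0000
    outer loop
      vertex 0.0 0.0 17.0
      vertex 21.7 20.6 17.0
      vertex 0.0 20.6 17.0
    endloop
  endfacet
  facet normal 0.0000 -1.0000 0.0000
    outer loop
      vertex 0.0 0.0 0.0
      vertex 21.7 0.0 0.0
      vertex 21.7 0.0 17.0
    endloop
  endfacet
  facet normal 0.0000 -1.0000 0.0000
    outer loop
      vertex 0.0 0.0 0.0
      vertex 21.7 0.0 17.0
      vertex 0.0 0.0 17.0
    endloop
  endfacet
  facet normal 0.0000 1.0000 0.0000
    outer loop
      vertex 21.7 20.6 17.0
      vertex 21.7 20.6 0.0
      vertex 0.0 20.6 0.0
    endloop
  endfacet
  facet normal 0.0000 1.0000 0.0000
    outer loop
      vertex 0.0 20.6 17.0
      vertex 21.7 20.6 17.0
      vertex 0.0 20.6 0.0
    endloop
  endfacet
  facet normal -1.0000 0.0000 0.0000
    outer loop
      vertex 0.0 20.6 17.0
      vertex 0.0 20.6 0.0
      vertex 0.0 0.0 0.0
    endloop
  endfacet
  facet normal -1.0000 0.0000 0.0000
    outer loop
      vertex 0.0 0.0 17.0
      vertex 0.0 20.6 17.0
      vertex 0.0 0.0 0.0
    endloop
  endfacet
  facet normal 1.0000 0.0000 0.0000
    outer loop
      vertex 21.7 0.0 0.0
      vertex 21.7 20.6 0.0
      vertex 21.7 20.6 17.0
    endloop
  endfacet
  facet normal 1.0000 0.0000 0.0000
    outer loop
      vertex 21.7 0.0 0.0
      vertex 21.7 20.6 17.0
      vertex 21.7 0.0 17.0
    endloop
  endfacet
endsolid part

The G0 Z moves step by Δz≈2.1 mm. Every layer's G1 loop is the same polygon, so the solid is a straight extrusion of it from z=0 to z≈17. Closing with flat bottom and top caps and triangulating gives 12 facets — a rectangular box, roughly 21.7 × 20.6 mm footprint and 17 mm tall.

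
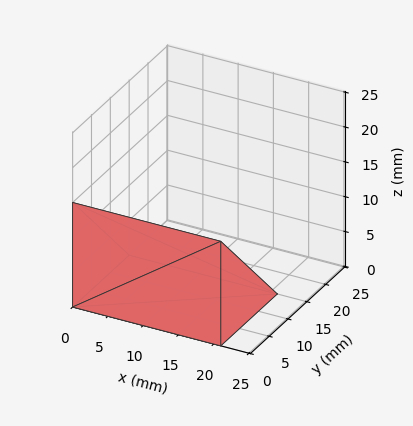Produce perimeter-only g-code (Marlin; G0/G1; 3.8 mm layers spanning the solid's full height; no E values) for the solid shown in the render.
Reading the render: the shape is a wedge (ramp): 21 × 15 mm base, rising to 15 mm along the y=0 edge and sloping linearly to z=0 at y=15 (dimensions read to the nearest mm from the axis ticks). For the g-code, the solid's height is divided into equal slices at the stated Δz and each level perimeter traced with G1 moves after a G0 lift.

; perimeter-only toolpath
G21 ; units = mm
G90 ; absolute positioning
G28 ; home
; layer 1
G0 Z3.8
G0 X0.0 Y0.0
G1 X21.0 Y0.0
G1 X21.0 Y11.2
G1 X0.0 Y11.2
G1 X0.0 Y0.0
; layer 2
G0 Z7.5
G0 X0.0 Y0.0
G1 X21.0 Y0.0
G1 X21.0 Y7.5
G1 X0.0 Y7.5
G1 X0.0 Y0.0
; layer 3
G0 Z11.2
G0 X0.0 Y0.0
G1 X21.0 Y0.0
G1 X21.0 Y3.8
G1 X0.0 Y3.8
G1 X0.0 Y0.0
M2 ; end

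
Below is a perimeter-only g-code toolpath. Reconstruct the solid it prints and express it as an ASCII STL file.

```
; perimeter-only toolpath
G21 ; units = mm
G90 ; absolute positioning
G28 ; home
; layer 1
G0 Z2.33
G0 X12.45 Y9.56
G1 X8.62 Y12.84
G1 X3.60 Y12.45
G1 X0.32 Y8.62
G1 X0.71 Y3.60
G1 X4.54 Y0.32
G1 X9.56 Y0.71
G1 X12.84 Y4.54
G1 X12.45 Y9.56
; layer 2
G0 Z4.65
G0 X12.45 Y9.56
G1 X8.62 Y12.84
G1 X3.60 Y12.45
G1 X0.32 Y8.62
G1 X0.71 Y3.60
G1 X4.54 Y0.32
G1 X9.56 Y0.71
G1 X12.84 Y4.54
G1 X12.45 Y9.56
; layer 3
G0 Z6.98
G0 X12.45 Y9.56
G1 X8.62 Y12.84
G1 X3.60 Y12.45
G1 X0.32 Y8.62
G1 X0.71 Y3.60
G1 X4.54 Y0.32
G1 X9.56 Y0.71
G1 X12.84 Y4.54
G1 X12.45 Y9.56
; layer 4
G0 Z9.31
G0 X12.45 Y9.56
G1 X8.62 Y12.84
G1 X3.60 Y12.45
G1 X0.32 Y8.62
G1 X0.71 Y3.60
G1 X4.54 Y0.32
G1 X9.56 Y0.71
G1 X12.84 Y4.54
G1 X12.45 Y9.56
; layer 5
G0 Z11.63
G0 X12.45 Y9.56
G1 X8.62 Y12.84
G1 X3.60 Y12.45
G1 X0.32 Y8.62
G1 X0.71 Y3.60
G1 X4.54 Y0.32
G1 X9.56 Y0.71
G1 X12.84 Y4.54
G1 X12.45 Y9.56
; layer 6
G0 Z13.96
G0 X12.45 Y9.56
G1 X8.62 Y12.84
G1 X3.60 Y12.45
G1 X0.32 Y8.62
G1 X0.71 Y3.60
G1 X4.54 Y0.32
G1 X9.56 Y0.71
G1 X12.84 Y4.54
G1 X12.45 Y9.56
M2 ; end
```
solid part
  facet normal 0.0000 0.0000 -1.0000
    outer loop
      vertex 3.60 12.45 0.00
      vertex 8.62 12.84 0.00
      vertex 12.45 9.56 0.00
    endloop
  endfacet
  facet normal 0.0000 0.0000 -1.0000
    outer loop
      vertex 0.32 8.62 0.00
      vertex 3.60 12.45 0.00
      vertex 12.45 9.56 0.00
    endloop
  endfacet
  facet normal 0.0000 0.0000 -1.0000
    outer loop
      vertex 0.71 3.60 0.00
      vertex 0.32 8.62 0.00
      vertex 12.45 9.56 0.00
    endloop
  endfacet
  facet normal 0.0000 0.0000 -1.0000
    outer loop
      vertex 4.54 0.32 0.00
      vertex 0.71 3.60 0.00
      vertex 12.45 9.56 0.00
    endloop
  endfacet
  facet normal 0.0000 0.0000 -1.0000
    outer loop
      vertex 9.56 0.71 0.00
      vertex 4.54 0.32 0.00
      vertex 12.45 9.56 0.00
    endloop
  endfacet
  facet normal 0.0000 0.0000 -1.0000
    outer loop
      vertex 12.84 4.54 0.00
      vertex 9.56 0.71 0.00
      vertex 12.45 9.56 0.00
    endloop
  endfacet
  facet normal 0.0000 0.0000 1.0000
    outer loop
      vertex 12.45 9.56 13.96
      vertex 8.62 12.84 13.96
      vertex 3.60 12.45 13.96
    endloop
  endfacet
  facet normal 0.0000 0.0000 1.0000
    outer loop
      vertex 12.45 9.56 13.96
      vertex 3.60 12.45 13.96
      vertex 0.32 8.62 13.96
    endloop
  endfacet
  facet normal 0.0000 0.0000 1.0000
    outer loop
      vertex 12.45 9.56 13.96
      vertex 0.32 8.62 13.96
      vertex 0.71 3.60 13.96
    endloop
  endfacet
  facet normal 0.0000 0.0000 1.0000
    outer loop
      vertex 12.45 9.56 13.96
      vertex 0.71 3.60 13.96
      vertex 4.54 0.32 13.96
    endloop
  endfacet
  facet normal 0.0000 0.0000 1.0000
    outer loop
      vertex 12.45 9.56 13.96
      vertex 4.54 0.32 13.96
      vertex 9.56 0.71 13.96
    endloop
  endfacet
  facet normal 0.0000 0.0000 1.0000
    outer loop
      vertex 12.45 9.56 13.96
      vertex 9.56 0.71 13.96
      vertex 12.84 4.54 13.96
    endloop
  endfacet
  facet normal 0.6505 0.7595 0.0000
    outer loop
      vertex 12.45 9.56 0.00
      vertex 8.62 12.84 0.00
      vertex 8.62 12.84 13.96
    endloop
  endfacet
  facet normal 0.6505 0.7595 0.0000
    outer loop
      vertex 12.45 9.56 0.00
      vertex 8.62 12.84 13.96
      vertex 12.45 9.56 13.96
    endloop
  endfacet
  facet normal -0.0775 0.9970 0.0000
    outer loop
      vertex 8.62 12.84 0.00
      vertex 3.60 12.45 0.00
      vertex 3.60 12.45 13.96
    endloop
  endfacet
  facet normal -0.0775 0.9970 0.0000
    outer loop
      vertex 8.62 12.84 0.00
      vertex 3.60 12.45 13.96
      vertex 8.62 12.84 13.96
    endloop
  endfacet
  facet normal -0.7595 0.6505 0.0000
    outer loop
      vertex 3.60 12.45 0.00
      vertex 0.32 8.62 0.00
      vertex 0.32 8.62 13.96
    endloop
  endfacet
  facet normal -0.7595 0.6505 0.0000
    outer loop
      vertex 3.60 12.45 0.00
      vertex 0.32 8.62 13.96
      vertex 3.60 12.45 13.96
    endloop
  endfacet
  facet normal -0.9970 -0.0775 0.0000
    outer loop
      vertex 0.32 8.62 0.00
      vertex 0.71 3.60 0.00
      vertex 0.71 3.60 13.96
    endloop
  endfacet
  facet normal -0.9970 -0.0775 0.0000
    outer loop
      vertex 0.32 8.62 0.00
      vertex 0.71 3.60 13.96
      vertex 0.32 8.62 13.96
    endloop
  endfacet
  facet normal -0.6505 -0.7595 0.0000
    outer loop
      vertex 0.71 3.60 0.00
      vertex 4.54 0.32 0.00
      vertex 4.54 0.32 13.96
    endloop
  endfacet
  facet normal -0.6505 -0.7595 0.0000
    outer loop
      vertex 0.71 3.60 0.00
      vertex 4.54 0.32 13.96
      vertex 0.71 3.60 13.96
    endloop
  endfacet
  facet normal 0.0775 -0.9970 0.0000
    outer loop
      vertex 4.54 0.32 0.00
      vertex 9.56 0.71 0.00
      vertex 9.56 0.71 13.96
    endloop
  endfacet
  facet normal 0.0775 -0.9970 0.0000
    outer loop
      vertex 4.54 0.32 0.00
      vertex 9.56 0.71 13.96
      vertex 4.54 0.32 13.96
    endloop
  endfacet
  facet normal 0.7595 -0.6505 0.0000
    outer loop
      vertex 9.56 0.71 0.00
      vertex 12.84 4.54 0.00
      vertex 12.84 4.54 13.96
    endloop
  endfacet
  facet normal 0.7595 -0.6505 0.0000
    outer loop
      vertex 9.56 0.71 0.00
      vertex 12.84 4.54 13.96
      vertex 9.56 0.71 13.96
    endloop
  endfacet
  facet normal 0.9970 0.0775 0.0000
    outer loop
      vertex 12.84 4.54 0.00
      vertex 12.45 9.56 0.00
      vertex 12.45 9.56 13.96
    endloop
  endfacet
  facet normal 0.9970 0.0775 0.0000
    outer loop
      vertex 12.84 4.54 0.00
      vertex 12.45 9.56 13.96
      vertex 12.84 4.54 13.96
    endloop
  endfacet
endsolid part

The G0 Z moves step by Δz≈2.33 mm. Every layer's G1 loop is the same polygon, so the solid is a straight extrusion of it from z=0 to z≈14. Closing with flat bottom and top caps and triangulating gives 28 facets — a regular 8-sided prism (a cylinder approximated with 8 flat sides), circumscribed radius ≈ 6.58 mm, height ≈ 14 mm.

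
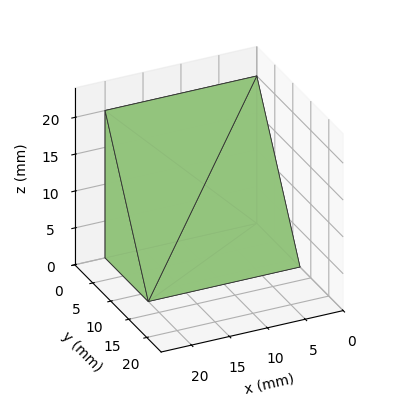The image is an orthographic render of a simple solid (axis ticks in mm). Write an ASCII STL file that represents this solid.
Reading the render: the shape is a wedge (ramp): 20 × 12 mm base, rising to 20 mm along the y=0 edge and sloping linearly to z=0 at y=12 (dimensions read to the nearest mm from the axis ticks). For the STL, each face is triangulated and given an outward normal.

solid part
  facet normal 0.0000 0.0000 -1.0000
    outer loop
      vertex 20.00 12.00 0.00
      vertex 20.00 0.00 0.00
      vertex 0.00 0.00 0.00
    endloop
  endfacet
  facet normal 0.0000 0.0000 -1.0000
    outer loop
      vertex 0.00 12.00 0.00
      vertex 20.00 12.00 0.00
      vertex 0.00 0.00 0.00
    endloop
  endfacet
  facet normal 0.0000 -1.0000 0.0000
    outer loop
      vertex 0.00 0.00 0.00
      vertex 20.00 0.00 0.00
      vertex 20.00 0.00 20.00
    endloop
  endfacet
  facet normal 0.0000 -1.0000 0.0000
    outer loop
      vertex 0.00 0.00 0.00
      vertex 20.00 0.00 20.00
      vertex 0.00 0.00 20.00
    endloop
  endfacet
  facet normal 0.0000 0.8575 0.5145
    outer loop
      vertex 0.00 0.00 20.00
      vertex 20.00 0.00 20.00
      vertex 20.00 12.00 0.00
    endloop
  endfacet
  facet normal 0.0000 0.8575 0.5145
    outer loop
      vertex 0.00 0.00 20.00
      vertex 20.00 12.00 0.00
      vertex 0.00 12.00 0.00
    endloop
  endfacet
  facet normal -1.0000 0.0000 0.0000
    outer loop
      vertex 0.00 0.00 20.00
      vertex 0.00 12.00 0.00
      vertex 0.00 0.00 0.00
    endloop
  endfacet
  facet normal 1.0000 0.0000 0.0000
    outer loop
      vertex 20.00 0.00 0.00
      vertex 20.00 12.00 0.00
      vertex 20.00 0.00 20.00
    endloop
  endfacet
endsolid part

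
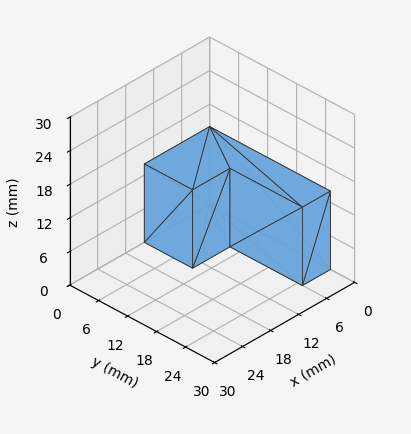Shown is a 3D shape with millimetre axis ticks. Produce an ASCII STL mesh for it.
Reading the render: the shape is an L-shaped prism: outer 14 × 25 mm, arm thicknesses ≈ 10 mm (horizontal) and 6 mm (vertical), extruded 14 mm in z (dimensions read to the nearest mm from the axis ticks). For the STL, each face is triangulated and given an outward normal.

solid part
  facet normal 0.0000 0.0000 -1.0000
    outer loop
      vertex 14.00 10.00 0.00
      vertex 14.00 0.00 0.00
      vertex 0.00 0.00 0.00
    endloop
  endfacet
  facet normal 0.0000 0.0000 -1.0000
    outer loop
      vertex 6.00 10.00 0.00
      vertex 14.00 10.00 0.00
      vertex 0.00 0.00 0.00
    endloop
  endfacet
  facet normal 0.0000 0.0000 -1.0000
    outer loop
      vertex 6.00 25.00 0.00
      vertex 6.00 10.00 0.00
      vertex 0.00 0.00 0.00
    endloop
  endfacet
  facet normal 0.0000 0.0000 -1.0000
    outer loop
      vertex 0.00 25.00 0.00
      vertex 6.00 25.00 0.00
      vertex 0.00 0.00 0.00
    endloop
  endfacet
  facet normal 0.0000 0.0000 1.0000
    outer loop
      vertex 0.00 0.00 14.00
      vertex 14.00 0.00 14.00
      vertex 14.00 10.00 14.00
    endloop
  endfacet
  facet normal 0.0000 0.0000 1.0000
    outer loop
      vertex 0.00 0.00 14.00
      vertex 14.00 10.00 14.00
      vertex 6.00 10.00 14.00
    endloop
  endfacet
  facet normal 0.0000 0.0000 1.0000
    outer loop
      vertex 0.00 0.00 14.00
      vertex 6.00 10.00 14.00
      vertex 6.00 25.00 14.00
    endloop
  endfacet
  facet normal 0.0000 0.0000 1.0000
    outer loop
      vertex 0.00 0.00 14.00
      vertex 6.00 25.00 14.00
      vertex 0.00 25.00 14.00
    endloop
  endfacet
  facet normal 0.0000 -1.0000 0.0000
    outer loop
      vertex 0.00 0.00 0.00
      vertex 14.00 0.00 0.00
      vertex 14.00 0.00 14.00
    endloop
  endfacet
  facet normal 0.0000 -1.0000 0.0000
    outer loop
      vertex 0.00 0.00 0.00
      vertex 14.00 0.00 14.00
      vertex 0.00 0.00 14.00
    endloop
  endfacet
  facet normal 1.0000 0.0000 0.0000
    outer loop
      vertex 14.00 0.00 0.00
      vertex 14.00 10.00 0.00
      vertex 14.00 10.00 14.00
    endloop
  endfacet
  facet normal 1.0000 0.0000 0.0000
    outer loop
      vertex 14.00 0.00 0.00
      vertex 14.00 10.00 14.00
      vertex 14.00 0.00 14.00
    endloop
  endfacet
  facet normal 0.0000 1.0000 0.0000
    outer loop
      vertex 14.00 10.00 0.00
      vertex 6.00 10.00 0.00
      vertex 6.00 10.00 14.00
    endloop
  endfacet
  facet normal 0.0000 1.0000 0.0000
    outer loop
      vertex 14.00 10.00 0.00
      vertex 6.00 10.00 14.00
      vertex 14.00 10.00 14.00
    endloop
  endfacet
  facet normal 1.0000 0.0000 0.0000
    outer loop
      vertex 6.00 10.00 0.00
      vertex 6.00 25.00 0.00
      vertex 6.00 25.00 14.00
    endloop
  endfacet
  facet normal 1.0000 0.0000 0.0000
    outer loop
      vertex 6.00 10.00 0.00
      vertex 6.00 25.00 14.00
      vertex 6.00 10.00 14.00
    endloop
  endfacet
  facet normal 0.0000 1.0000 0.0000
    outer loop
      vertex 6.00 25.00 0.00
      vertex 0.00 25.00 0.00
      vertex 0.00 25.00 14.00
    endloop
  endfacet
  facet normal 0.0000 1.0000 0.0000
    outer loop
      vertex 6.00 25.00 0.00
      vertex 0.00 25.00 14.00
      vertex 6.00 25.00 14.00
    endloop
  endfacet
  facet normal -1.0000 0.0000 0.0000
    outer loop
      vertex 0.00 25.00 0.00
      vertex 0.00 0.00 0.00
      vertex 0.00 0.00 14.00
    endloop
  endfacet
  facet normal -1.0000 0.0000 0.0000
    outer loop
      vertex 0.00 25.00 0.00
      vertex 0.00 0.00 14.00
      vertex 0.00 25.00 14.00
    endloop
  endfacet
endsolid part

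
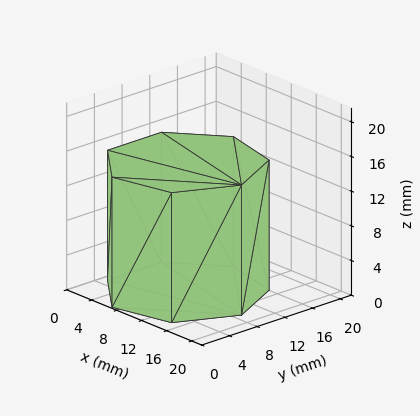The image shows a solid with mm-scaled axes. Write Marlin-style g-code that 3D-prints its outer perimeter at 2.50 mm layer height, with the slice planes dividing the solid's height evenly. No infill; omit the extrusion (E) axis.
Reading the render: the shape is a regular 7-sided prism (a cylinder approximated with 7 flat sides), circumscribed radius ≈ 9 mm, height ≈ 15 mm (dimensions read to the nearest mm from the axis ticks). For the g-code, the solid's height is divided into equal slices at the stated Δz and each level perimeter traced with G1 moves after a G0 lift.

; perimeter-only toolpath
G21 ; units = mm
G90 ; absolute positioning
G28 ; home
; layer 1
G0 Z2.50
G0 X18.00 Y9.00
G1 X14.61 Y16.04
G1 X7.00 Y17.77
G1 X0.89 Y12.90
G1 X0.89 Y5.10
G1 X7.00 Y0.23
G1 X14.61 Y1.96
G1 X18.00 Y9.00
; layer 2
G0 Z5.00
G0 X18.00 Y9.00
G1 X14.61 Y16.04
G1 X7.00 Y17.77
G1 X0.89 Y12.90
G1 X0.89 Y5.10
G1 X7.00 Y0.23
G1 X14.61 Y1.96
G1 X18.00 Y9.00
; layer 3
G0 Z7.50
G0 X18.00 Y9.00
G1 X14.61 Y16.04
G1 X7.00 Y17.77
G1 X0.89 Y12.90
G1 X0.89 Y5.10
G1 X7.00 Y0.23
G1 X14.61 Y1.96
G1 X18.00 Y9.00
; layer 4
G0 Z10.00
G0 X18.00 Y9.00
G1 X14.61 Y16.04
G1 X7.00 Y17.77
G1 X0.89 Y12.90
G1 X0.89 Y5.10
G1 X7.00 Y0.23
G1 X14.61 Y1.96
G1 X18.00 Y9.00
; layer 5
G0 Z12.50
G0 X18.00 Y9.00
G1 X14.61 Y16.04
G1 X7.00 Y17.77
G1 X0.89 Y12.90
G1 X0.89 Y5.10
G1 X7.00 Y0.23
G1 X14.61 Y1.96
G1 X18.00 Y9.00
; layer 6
G0 Z15.00
G0 X18.00 Y9.00
G1 X14.61 Y16.04
G1 X7.00 Y17.77
G1 X0.89 Y12.90
G1 X0.89 Y5.10
G1 X7.00 Y0.23
G1 X14.61 Y1.96
G1 X18.00 Y9.00
M2 ; end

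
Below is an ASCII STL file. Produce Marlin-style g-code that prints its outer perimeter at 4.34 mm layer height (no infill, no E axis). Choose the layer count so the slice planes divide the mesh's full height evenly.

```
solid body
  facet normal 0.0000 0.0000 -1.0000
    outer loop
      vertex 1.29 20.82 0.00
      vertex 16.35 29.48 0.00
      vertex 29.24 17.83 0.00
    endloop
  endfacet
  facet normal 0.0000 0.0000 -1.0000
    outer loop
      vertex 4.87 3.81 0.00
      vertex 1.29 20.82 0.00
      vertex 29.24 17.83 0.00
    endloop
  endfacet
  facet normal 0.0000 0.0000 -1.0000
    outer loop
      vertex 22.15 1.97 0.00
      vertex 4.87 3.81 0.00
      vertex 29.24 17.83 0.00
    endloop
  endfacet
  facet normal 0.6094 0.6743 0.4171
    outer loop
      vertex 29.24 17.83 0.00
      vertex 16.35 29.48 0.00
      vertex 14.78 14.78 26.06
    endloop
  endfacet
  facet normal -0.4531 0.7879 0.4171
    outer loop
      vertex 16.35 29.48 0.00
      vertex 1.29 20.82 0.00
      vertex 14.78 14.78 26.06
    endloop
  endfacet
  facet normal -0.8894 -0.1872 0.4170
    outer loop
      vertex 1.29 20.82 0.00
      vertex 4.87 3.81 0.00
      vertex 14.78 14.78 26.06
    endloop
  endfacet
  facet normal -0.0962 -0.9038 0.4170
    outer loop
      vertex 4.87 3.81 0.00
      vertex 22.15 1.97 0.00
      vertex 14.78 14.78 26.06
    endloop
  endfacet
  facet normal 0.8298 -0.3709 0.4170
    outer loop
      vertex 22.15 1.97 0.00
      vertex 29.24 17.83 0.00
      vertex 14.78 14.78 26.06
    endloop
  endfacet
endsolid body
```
; perimeter-only toolpath
G21 ; units = mm
G90 ; absolute positioning
G28 ; home
; layer 1
G0 Z4.34
G0 X26.83 Y17.32
G1 X16.09 Y27.03
G1 X3.54 Y19.81
G1 X6.52 Y5.64
G1 X20.92 Y4.10
G1 X26.83 Y17.32
; layer 2
G0 Z8.69
G0 X24.42 Y16.81
G1 X15.83 Y24.58
G1 X5.79 Y18.81
G1 X8.17 Y7.47
G1 X19.69 Y6.24
G1 X24.42 Y16.81
; layer 3
G0 Z13.03
G0 X22.01 Y16.30
G1 X15.57 Y22.13
G1 X8.04 Y17.80
G1 X9.82 Y9.29
G1 X18.46 Y8.38
G1 X22.01 Y16.30
; layer 4
G0 Z17.37
G0 X19.60 Y15.80
G1 X15.30 Y19.68
G1 X10.28 Y16.79
G1 X11.48 Y11.12
G1 X17.24 Y10.51
G1 X19.60 Y15.80
; layer 5
G0 Z21.72
G0 X17.19 Y15.29
G1 X15.04 Y17.23
G1 X12.53 Y15.79
G1 X13.13 Y12.95
G1 X16.01 Y12.64
G1 X17.19 Y15.29
M2 ; end

The solid is a regular 5-sided pyramid, base circumscribed radius ≈ 14.8 mm, apex at z ≈ 26.1 mm. Slicing at Δz = 4.34 mm — 6 equal slices spanning the solid's height, so layer i sits at z = i·h/6 — gives 5 non-empty perimeters. Each is a 5-segment closed polygon; G0 lifts to the layer z and rapids to the start vertex, then G1 traces the edges. The cross-section shrinks linearly with z (the slice at the apex is degenerate and omitted).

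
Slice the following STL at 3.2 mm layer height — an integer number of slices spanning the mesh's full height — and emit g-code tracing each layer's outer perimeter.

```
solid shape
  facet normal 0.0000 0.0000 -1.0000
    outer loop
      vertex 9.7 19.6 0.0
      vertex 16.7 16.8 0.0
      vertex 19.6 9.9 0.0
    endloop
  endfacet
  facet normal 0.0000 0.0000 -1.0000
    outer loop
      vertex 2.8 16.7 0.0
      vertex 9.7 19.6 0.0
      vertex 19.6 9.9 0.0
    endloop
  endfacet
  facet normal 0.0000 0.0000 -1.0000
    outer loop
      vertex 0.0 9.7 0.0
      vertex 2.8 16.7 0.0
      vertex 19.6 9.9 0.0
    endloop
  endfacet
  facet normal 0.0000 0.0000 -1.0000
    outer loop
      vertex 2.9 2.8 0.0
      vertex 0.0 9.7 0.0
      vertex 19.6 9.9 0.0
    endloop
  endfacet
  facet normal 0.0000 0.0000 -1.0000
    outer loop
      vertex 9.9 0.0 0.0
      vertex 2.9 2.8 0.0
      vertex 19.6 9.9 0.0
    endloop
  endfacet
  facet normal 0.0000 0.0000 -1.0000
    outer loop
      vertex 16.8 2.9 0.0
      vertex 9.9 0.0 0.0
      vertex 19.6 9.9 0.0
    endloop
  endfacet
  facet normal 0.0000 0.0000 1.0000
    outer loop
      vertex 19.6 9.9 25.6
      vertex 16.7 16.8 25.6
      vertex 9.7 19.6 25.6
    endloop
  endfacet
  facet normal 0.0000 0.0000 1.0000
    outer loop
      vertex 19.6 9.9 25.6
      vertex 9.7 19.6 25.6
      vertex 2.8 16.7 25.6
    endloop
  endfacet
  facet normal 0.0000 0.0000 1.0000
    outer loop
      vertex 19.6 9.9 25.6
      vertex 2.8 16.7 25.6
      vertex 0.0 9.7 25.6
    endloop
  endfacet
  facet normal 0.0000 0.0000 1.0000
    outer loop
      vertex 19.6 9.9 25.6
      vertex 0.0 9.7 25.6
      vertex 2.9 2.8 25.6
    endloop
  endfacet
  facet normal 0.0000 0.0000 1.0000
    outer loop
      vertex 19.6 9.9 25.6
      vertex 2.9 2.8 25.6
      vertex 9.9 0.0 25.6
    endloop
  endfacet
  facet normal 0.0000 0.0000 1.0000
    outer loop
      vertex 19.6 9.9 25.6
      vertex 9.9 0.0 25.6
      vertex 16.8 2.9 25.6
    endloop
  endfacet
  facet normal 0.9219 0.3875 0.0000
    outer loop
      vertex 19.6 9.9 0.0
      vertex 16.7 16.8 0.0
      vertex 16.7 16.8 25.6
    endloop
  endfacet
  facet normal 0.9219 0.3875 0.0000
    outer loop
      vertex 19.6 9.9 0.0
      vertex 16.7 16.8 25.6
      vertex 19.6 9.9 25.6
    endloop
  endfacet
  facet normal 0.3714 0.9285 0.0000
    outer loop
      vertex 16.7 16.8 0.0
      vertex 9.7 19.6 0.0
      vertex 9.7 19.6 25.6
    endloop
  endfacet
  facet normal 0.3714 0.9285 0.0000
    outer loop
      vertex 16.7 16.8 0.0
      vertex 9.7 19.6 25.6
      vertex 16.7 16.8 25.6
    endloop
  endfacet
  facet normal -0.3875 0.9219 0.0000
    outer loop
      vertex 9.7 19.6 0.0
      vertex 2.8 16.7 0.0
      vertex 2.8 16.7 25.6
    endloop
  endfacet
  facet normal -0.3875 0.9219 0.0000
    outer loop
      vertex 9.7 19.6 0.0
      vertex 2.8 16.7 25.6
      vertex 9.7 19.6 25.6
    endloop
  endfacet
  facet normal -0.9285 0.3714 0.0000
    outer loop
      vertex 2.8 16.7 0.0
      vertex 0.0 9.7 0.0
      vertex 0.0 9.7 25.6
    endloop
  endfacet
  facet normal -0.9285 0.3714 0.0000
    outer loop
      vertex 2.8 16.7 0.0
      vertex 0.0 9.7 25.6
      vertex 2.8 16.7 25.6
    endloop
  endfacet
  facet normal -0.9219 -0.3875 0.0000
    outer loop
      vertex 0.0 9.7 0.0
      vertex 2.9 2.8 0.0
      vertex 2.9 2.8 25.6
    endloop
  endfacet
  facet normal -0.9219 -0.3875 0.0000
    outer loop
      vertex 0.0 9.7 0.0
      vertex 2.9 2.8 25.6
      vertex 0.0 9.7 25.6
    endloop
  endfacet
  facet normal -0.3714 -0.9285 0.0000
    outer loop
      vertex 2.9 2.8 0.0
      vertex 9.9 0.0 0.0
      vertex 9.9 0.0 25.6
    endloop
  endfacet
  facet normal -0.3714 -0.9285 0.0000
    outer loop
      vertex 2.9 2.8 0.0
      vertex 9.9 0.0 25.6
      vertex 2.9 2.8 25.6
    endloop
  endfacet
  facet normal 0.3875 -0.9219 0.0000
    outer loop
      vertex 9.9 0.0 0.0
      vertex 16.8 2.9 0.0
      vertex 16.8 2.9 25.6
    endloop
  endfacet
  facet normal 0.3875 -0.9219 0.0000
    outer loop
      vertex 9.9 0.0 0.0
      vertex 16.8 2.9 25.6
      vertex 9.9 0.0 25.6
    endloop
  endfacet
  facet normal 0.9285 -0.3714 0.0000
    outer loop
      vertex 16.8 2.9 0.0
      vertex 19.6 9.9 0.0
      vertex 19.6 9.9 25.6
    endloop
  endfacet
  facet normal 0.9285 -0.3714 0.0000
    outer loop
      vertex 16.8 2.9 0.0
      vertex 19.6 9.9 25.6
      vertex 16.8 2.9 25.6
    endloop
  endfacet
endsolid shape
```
; perimeter-only toolpath
G21 ; units = mm
G90 ; absolute positioning
G28 ; home
; layer 1
G0 Z3.2
G0 X19.6 Y9.9
G1 X16.7 Y16.8
G1 X9.7 Y19.6
G1 X2.8 Y16.7
G1 X0.0 Y9.7
G1 X2.9 Y2.8
G1 X9.9 Y0.0
G1 X16.8 Y2.9
G1 X19.6 Y9.9
; layer 2
G0 Z6.4
G0 X19.6 Y9.9
G1 X16.7 Y16.8
G1 X9.7 Y19.6
G1 X2.8 Y16.7
G1 X0.0 Y9.7
G1 X2.9 Y2.8
G1 X9.9 Y0.0
G1 X16.8 Y2.9
G1 X19.6 Y9.9
; layer 3
G0 Z9.6
G0 X19.6 Y9.9
G1 X16.7 Y16.8
G1 X9.7 Y19.6
G1 X2.8 Y16.7
G1 X0.0 Y9.7
G1 X2.9 Y2.8
G1 X9.9 Y0.0
G1 X16.8 Y2.9
G1 X19.6 Y9.9
; layer 4
G0 Z12.8
G0 X19.6 Y9.9
G1 X16.7 Y16.8
G1 X9.7 Y19.6
G1 X2.8 Y16.7
G1 X0.0 Y9.7
G1 X2.9 Y2.8
G1 X9.9 Y0.0
G1 X16.8 Y2.9
G1 X19.6 Y9.9
; layer 5
G0 Z16.0
G0 X19.6 Y9.9
G1 X16.7 Y16.8
G1 X9.7 Y19.6
G1 X2.8 Y16.7
G1 X0.0 Y9.7
G1 X2.9 Y2.8
G1 X9.9 Y0.0
G1 X16.8 Y2.9
G1 X19.6 Y9.9
; layer 6
G0 Z19.2
G0 X19.6 Y9.9
G1 X16.7 Y16.8
G1 X9.7 Y19.6
G1 X2.8 Y16.7
G1 X0.0 Y9.7
G1 X2.9 Y2.8
G1 X9.9 Y0.0
G1 X16.8 Y2.9
G1 X19.6 Y9.9
; layer 7
G0 Z22.4
G0 X19.6 Y9.9
G1 X16.7 Y16.8
G1 X9.7 Y19.6
G1 X2.8 Y16.7
G1 X0.0 Y9.7
G1 X2.9 Y2.8
G1 X9.9 Y0.0
G1 X16.8 Y2.9
G1 X19.6 Y9.9
; layer 8
G0 Z25.6
G0 X19.6 Y9.9
G1 X16.7 Y16.8
G1 X9.7 Y19.6
G1 X2.8 Y16.7
G1 X0.0 Y9.7
G1 X2.9 Y2.8
G1 X9.9 Y0.0
G1 X16.8 Y2.9
G1 X19.6 Y9.9
M2 ; end

The solid is a regular 8-sided prism (a cylinder approximated with 8 flat sides), circumscribed radius ≈ 9.8 mm, height ≈ 25.6 mm. Slicing at Δz = 3.2 mm — 8 equal slices spanning the solid's height, so layer i sits at z = i·h/8 — gives 8 non-empty perimeters. Each is a 8-segment closed polygon; G0 lifts to the layer z and rapids to the start vertex, then G1 traces the edges.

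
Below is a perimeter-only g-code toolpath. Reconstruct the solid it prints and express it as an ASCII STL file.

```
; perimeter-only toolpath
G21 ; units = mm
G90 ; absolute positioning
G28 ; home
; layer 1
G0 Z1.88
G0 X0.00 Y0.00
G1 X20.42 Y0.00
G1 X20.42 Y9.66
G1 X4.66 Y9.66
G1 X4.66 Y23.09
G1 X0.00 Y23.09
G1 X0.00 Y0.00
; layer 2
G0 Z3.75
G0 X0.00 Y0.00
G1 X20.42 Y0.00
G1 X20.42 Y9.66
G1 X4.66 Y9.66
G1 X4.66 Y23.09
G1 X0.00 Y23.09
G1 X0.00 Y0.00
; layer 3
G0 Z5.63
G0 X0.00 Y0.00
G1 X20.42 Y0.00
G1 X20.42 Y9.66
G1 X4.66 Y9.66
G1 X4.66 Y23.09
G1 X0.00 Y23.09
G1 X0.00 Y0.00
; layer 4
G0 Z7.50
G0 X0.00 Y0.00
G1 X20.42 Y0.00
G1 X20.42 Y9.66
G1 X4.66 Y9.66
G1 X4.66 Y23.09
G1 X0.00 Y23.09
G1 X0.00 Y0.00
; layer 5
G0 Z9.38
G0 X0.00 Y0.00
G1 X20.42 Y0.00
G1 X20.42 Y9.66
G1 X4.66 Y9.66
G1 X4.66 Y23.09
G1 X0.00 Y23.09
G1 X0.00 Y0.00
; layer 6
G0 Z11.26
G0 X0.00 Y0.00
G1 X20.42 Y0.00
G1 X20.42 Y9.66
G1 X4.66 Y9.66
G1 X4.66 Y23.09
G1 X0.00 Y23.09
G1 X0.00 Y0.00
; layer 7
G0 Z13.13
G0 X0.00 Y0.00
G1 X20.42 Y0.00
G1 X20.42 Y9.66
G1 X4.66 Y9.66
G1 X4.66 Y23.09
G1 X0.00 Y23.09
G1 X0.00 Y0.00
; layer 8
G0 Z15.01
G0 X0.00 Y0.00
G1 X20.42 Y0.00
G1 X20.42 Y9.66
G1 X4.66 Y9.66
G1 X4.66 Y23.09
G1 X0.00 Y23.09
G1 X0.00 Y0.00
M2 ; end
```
solid part
  facet normal 0.0000 0.0000 -1.0000
    outer loop
      vertex 20.42 9.66 0.00
      vertex 20.42 0.00 0.00
      vertex 0.00 0.00 0.00
    endloop
  endfacet
  facet normal 0.0000 0.0000 -1.0000
    outer loop
      vertex 4.66 9.66 0.00
      vertex 20.42 9.66 0.00
      vertex 0.00 0.00 0.00
    endloop
  endfacet
  facet normal 0.0000 0.0000 -1.0000
    outer loop
      vertex 4.66 23.09 0.00
      vertex 4.66 9.66 0.00
      vertex 0.00 0.00 0.00
    endloop
  endfacet
  facet normal 0.0000 0.0000 -1.0000
    outer loop
      vertex 0.00 23.09 0.00
      vertex 4.66 23.09 0.00
      vertex 0.00 0.00 0.00
    endloop
  endfacet
  facet normal 0.0000 0.0000 1.0000
    outer loop
      vertex 0.00 0.00 15.01
      vertex 20.42 0.00 15.01
      vertex 20.42 9.66 15.01
    endloop
  endfacet
  facet normal 0.0000 0.0000 1.0000
    outer loop
      vertex 0.00 0.00 15.01
      vertex 20.42 9.66 15.01
      vertex 4.66 9.66 15.01
    endloop
  endfacet
  facet normal 0.0000 0.0000 1.0000
    outer loop
      vertex 0.00 0.00 15.01
      vertex 4.66 9.66 15.01
      vertex 4.66 23.09 15.01
    endloop
  endfacet
  facet normal 0.0000 0.0000 1.0000
    outer loop
      vertex 0.00 0.00 15.01
      vertex 4.66 23.09 15.01
      vertex 0.00 23.09 15.01
    endloop
  endfacet
  facet normal 0.0000 -1.0000 0.0000
    outer loop
      vertex 0.00 0.00 0.00
      vertex 20.42 0.00 0.00
      vertex 20.42 0.00 15.01
    endloop
  endfacet
  facet normal 0.0000 -1.0000 0.0000
    outer loop
      vertex 0.00 0.00 0.00
      vertex 20.42 0.00 15.01
      vertex 0.00 0.00 15.01
    endloop
  endfacet
  facet normal 1.0000 0.0000 0.0000
    outer loop
      vertex 20.42 0.00 0.00
      vertex 20.42 9.66 0.00
      vertex 20.42 9.66 15.01
    endloop
  endfacet
  facet normal 1.0000 0.0000 0.0000
    outer loop
      vertex 20.42 0.00 0.00
      vertex 20.42 9.66 15.01
      vertex 20.42 0.00 15.01
    endloop
  endfacet
  facet normal 0.0000 1.0000 0.0000
    outer loop
      vertex 20.42 9.66 0.00
      vertex 4.66 9.66 0.00
      vertex 4.66 9.66 15.01
    endloop
  endfacet
  facet normal 0.0000 1.0000 0.0000
    outer loop
      vertex 20.42 9.66 0.00
      vertex 4.66 9.66 15.01
      vertex 20.42 9.66 15.01
    endloop
  endfacet
  facet normal 1.0000 0.0000 0.0000
    outer loop
      vertex 4.66 9.66 0.00
      vertex 4.66 23.09 0.00
      vertex 4.66 23.09 15.01
    endloop
  endfacet
  facet normal 1.0000 0.0000 0.0000
    outer loop
      vertex 4.66 9.66 0.00
      vertex 4.66 23.09 15.01
      vertex 4.66 9.66 15.01
    endloop
  endfacet
  facet normal 0.0000 1.0000 0.0000
    outer loop
      vertex 4.66 23.09 0.00
      vertex 0.00 23.09 0.00
      vertex 0.00 23.09 15.01
    endloop
  endfacet
  facet normal 0.0000 1.0000 0.0000
    outer loop
      vertex 4.66 23.09 0.00
      vertex 0.00 23.09 15.01
      vertex 4.66 23.09 15.01
    endloop
  endfacet
  facet normal -1.0000 0.0000 0.0000
    outer loop
      vertex 0.00 23.09 0.00
      vertex 0.00 0.00 0.00
      vertex 0.00 0.00 15.01
    endloop
  endfacet
  facet normal -1.0000 0.0000 0.0000
    outer loop
      vertex 0.00 23.09 0.00
      vertex 0.00 0.00 15.01
      vertex 0.00 23.09 15.01
    endloop
  endfacet
endsolid part

The G0 Z moves step by Δz≈1.88 mm. Every layer's G1 loop is the same polygon, so the solid is a straight extrusion of it from z=0 to z≈15. Closing with flat bottom and top caps and triangulating gives 20 facets — an L-shaped prism: outer 20.4 × 23.1 mm, arm thicknesses ≈ 9.66 mm (horizontal) and 4.66 mm (vertical), extruded 15 mm in z.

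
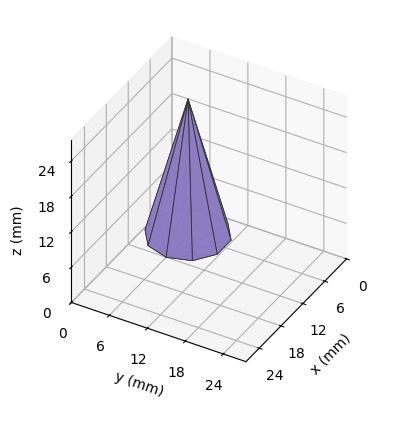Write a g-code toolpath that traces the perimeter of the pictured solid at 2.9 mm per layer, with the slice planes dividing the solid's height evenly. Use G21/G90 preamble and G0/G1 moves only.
Reading the render: the shape is a regular 10-sided pyramid, base circumscribed radius ≈ 6 mm, apex at z ≈ 23 mm (dimensions read to the nearest mm from the axis ticks). For the g-code, the solid's height is divided into equal slices at the stated Δz and each level perimeter traced with G1 moves after a G0 lift.

; perimeter-only toolpath
G21 ; units = mm
G90 ; absolute positioning
G28 ; home
; layer 1
G0 Z2.9
G0 X11.2 Y6.0
G1 X10.3 Y9.1
G1 X7.7 Y11.0
G1 X4.3 Y11.0
G1 X1.7 Y9.1
G1 X0.8 Y6.0
G1 X1.7 Y2.9
G1 X4.3 Y1.0
G1 X7.7 Y1.0
G1 X10.3 Y2.9
G1 X11.2 Y6.0
; layer 2
G0 Z5.8
G0 X10.5 Y6.0
G1 X9.7 Y8.6
G1 X7.4 Y10.3
G1 X4.6 Y10.3
G1 X2.3 Y8.6
G1 X1.5 Y6.0
G1 X2.3 Y3.4
G1 X4.6 Y1.7
G1 X7.4 Y1.7
G1 X9.7 Y3.4
G1 X10.5 Y6.0
; layer 3
G0 Z8.6
G0 X9.8 Y6.0
G1 X9.1 Y8.2
G1 X7.2 Y9.6
G1 X4.8 Y9.6
G1 X2.9 Y8.2
G1 X2.2 Y6.0
G1 X2.9 Y3.8
G1 X4.8 Y2.4
G1 X7.2 Y2.4
G1 X9.1 Y3.8
G1 X9.8 Y6.0
; layer 4
G0 Z11.5
G0 X9.0 Y6.0
G1 X8.4 Y7.8
G1 X7.0 Y8.8
G1 X5.0 Y8.8
G1 X3.5 Y7.8
G1 X3.0 Y6.0
G1 X3.5 Y4.2
G1 X5.0 Y3.1
G1 X7.0 Y3.1
G1 X8.4 Y4.2
G1 X9.0 Y6.0
; layer 5
G0 Z14.4
G0 X8.2 Y6.0
G1 X7.8 Y7.3
G1 X6.7 Y8.1
G1 X5.3 Y8.1
G1 X4.2 Y7.3
G1 X3.8 Y6.0
G1 X4.2 Y4.7
G1 X5.3 Y3.9
G1 X6.7 Y3.9
G1 X7.8 Y4.7
G1 X8.2 Y6.0
; layer 6
G0 Z17.2
G0 X7.5 Y6.0
G1 X7.2 Y6.9
G1 X6.5 Y7.4
G1 X5.5 Y7.4
G1 X4.8 Y6.9
G1 X4.5 Y6.0
G1 X4.8 Y5.1
G1 X5.5 Y4.6
G1 X6.5 Y4.6
G1 X7.2 Y5.1
G1 X7.5 Y6.0
; layer 7
G0 Z20.1
G0 X6.8 Y6.0
G1 X6.6 Y6.4
G1 X6.2 Y6.7
G1 X5.8 Y6.7
G1 X5.4 Y6.4
G1 X5.2 Y6.0
G1 X5.4 Y5.6
G1 X5.8 Y5.3
G1 X6.2 Y5.3
G1 X6.6 Y5.6
G1 X6.8 Y6.0
M2 ; end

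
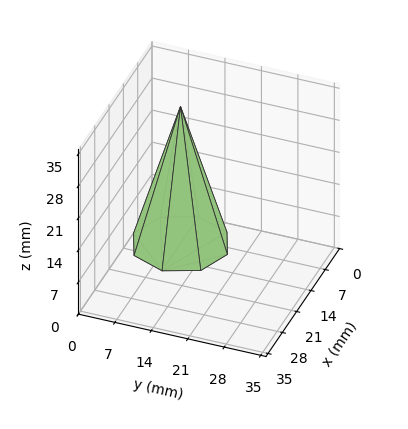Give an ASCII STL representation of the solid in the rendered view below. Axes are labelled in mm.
Reading the render: the shape is a regular 8-sided pyramid, base circumscribed radius ≈ 9 mm, apex at z ≈ 30 mm (dimensions read to the nearest mm from the axis ticks). For the STL, each face is triangulated and given an outward normal.

solid part
  facet normal 0.0000 0.0000 -1.0000
    outer loop
      vertex 9.0 18.0 0.0
      vertex 15.4 15.4 0.0
      vertex 18.0 9.0 0.0
    endloop
  endfacet
  facet normal 0.0000 0.0000 -1.0000
    outer loop
      vertex 2.6 15.4 0.0
      vertex 9.0 18.0 0.0
      vertex 18.0 9.0 0.0
    endloop
  endfacet
  facet normal 0.0000 0.0000 -1.0000
    outer loop
      vertex 0.0 9.0 0.0
      vertex 2.6 15.4 0.0
      vertex 18.0 9.0 0.0
    endloop
  endfacet
  facet normal 0.0000 0.0000 -1.0000
    outer loop
      vertex 2.6 2.6 0.0
      vertex 0.0 9.0 0.0
      vertex 18.0 9.0 0.0
    endloop
  endfacet
  facet normal 0.0000 0.0000 -1.0000
    outer loop
      vertex 9.0 0.0 0.0
      vertex 2.6 2.6 0.0
      vertex 18.0 9.0 0.0
    endloop
  endfacet
  facet normal 0.0000 0.0000 -1.0000
    outer loop
      vertex 15.4 2.6 0.0
      vertex 9.0 0.0 0.0
      vertex 18.0 9.0 0.0
    endloop
  endfacet
  facet normal 0.8926 0.3626 0.2678
    outer loop
      vertex 18.0 9.0 0.0
      vertex 15.4 15.4 0.0
      vertex 9.0 9.0 30.0
    endloop
  endfacet
  facet normal 0.3626 0.8926 0.2678
    outer loop
      vertex 15.4 15.4 0.0
      vertex 9.0 18.0 0.0
      vertex 9.0 9.0 30.0
    endloop
  endfacet
  facet normal -0.3626 0.8926 0.2678
    outer loop
      vertex 9.0 18.0 0.0
      vertex 2.6 15.4 0.0
      vertex 9.0 9.0 30.0
    endloop
  endfacet
  facet normal -0.8926 0.3626 0.2678
    outer loop
      vertex 2.6 15.4 0.0
      vertex 0.0 9.0 0.0
      vertex 9.0 9.0 30.0
    endloop
  endfacet
  facet normal -0.8926 -0.3626 0.2678
    outer loop
      vertex 0.0 9.0 0.0
      vertex 2.6 2.6 0.0
      vertex 9.0 9.0 30.0
    endloop
  endfacet
  facet normal -0.3626 -0.8926 0.2678
    outer loop
      vertex 2.6 2.6 0.0
      vertex 9.0 0.0 0.0
      vertex 9.0 9.0 30.0
    endloop
  endfacet
  facet normal 0.3626 -0.8926 0.2678
    outer loop
      vertex 9.0 0.0 0.0
      vertex 15.4 2.6 0.0
      vertex 9.0 9.0 30.0
    endloop
  endfacet
  facet normal 0.8926 -0.3626 0.2678
    outer loop
      vertex 15.4 2.6 0.0
      vertex 18.0 9.0 0.0
      vertex 9.0 9.0 30.0
    endloop
  endfacet
endsolid part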